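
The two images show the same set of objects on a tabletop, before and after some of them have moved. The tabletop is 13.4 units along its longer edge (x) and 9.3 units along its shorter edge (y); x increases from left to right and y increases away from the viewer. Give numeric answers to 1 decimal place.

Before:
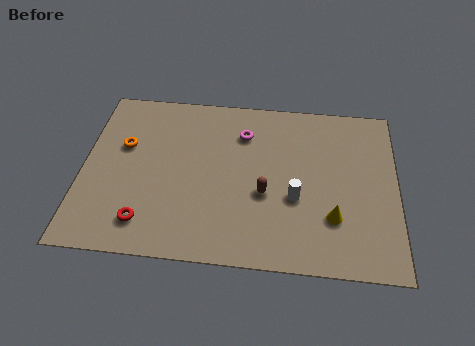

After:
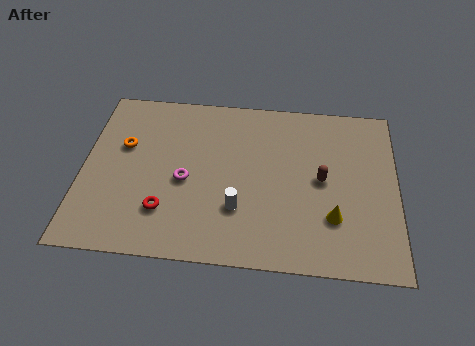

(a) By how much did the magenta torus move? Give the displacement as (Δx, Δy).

(-2.4, -2.9)

The magenta torus started near (6.8, 7.0) and ended near (4.4, 4.1).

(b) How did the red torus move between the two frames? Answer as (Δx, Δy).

(0.8, 0.7)

The red torus started near (2.8, 1.7) and ended near (3.6, 2.4).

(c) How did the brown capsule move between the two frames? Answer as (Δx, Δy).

(2.4, 1.0)

The brown capsule was at about (7.8, 3.7) and moved to about (10.2, 4.7).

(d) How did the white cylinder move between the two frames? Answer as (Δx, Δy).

(-2.4, -0.8)

From the two frames, the white cylinder sits at roughly (9.1, 3.6) before and (6.7, 2.8) after.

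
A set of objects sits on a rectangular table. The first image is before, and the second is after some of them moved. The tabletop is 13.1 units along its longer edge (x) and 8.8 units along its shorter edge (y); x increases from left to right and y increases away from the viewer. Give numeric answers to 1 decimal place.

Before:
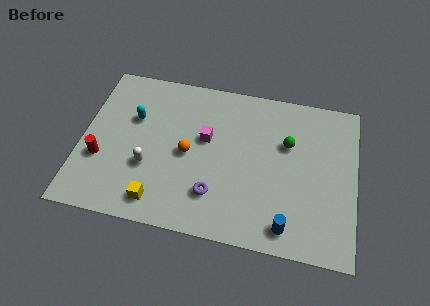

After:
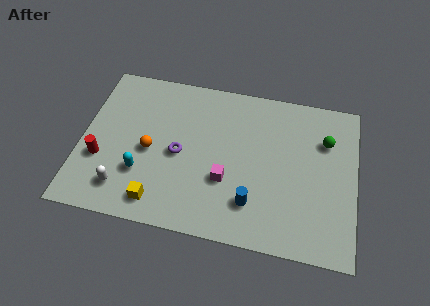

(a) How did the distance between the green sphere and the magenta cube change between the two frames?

+1.6

They were about 3.9 units apart before and 5.5 after — 1.6 units further apart.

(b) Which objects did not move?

the yellow cube and the red cylinder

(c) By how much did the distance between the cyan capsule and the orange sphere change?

-1.8

Before: roughly 3.1 units apart; after: 1.3. That's 1.8 units closer together.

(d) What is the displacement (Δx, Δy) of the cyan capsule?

(0.6, -3.0)

From the two frames, the cyan capsule sits at roughly (2.4, 5.7) before and (3.0, 2.7) after.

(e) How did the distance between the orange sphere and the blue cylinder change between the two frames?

-0.4

They were about 5.7 units apart before and 5.3 after — 0.4 units closer together.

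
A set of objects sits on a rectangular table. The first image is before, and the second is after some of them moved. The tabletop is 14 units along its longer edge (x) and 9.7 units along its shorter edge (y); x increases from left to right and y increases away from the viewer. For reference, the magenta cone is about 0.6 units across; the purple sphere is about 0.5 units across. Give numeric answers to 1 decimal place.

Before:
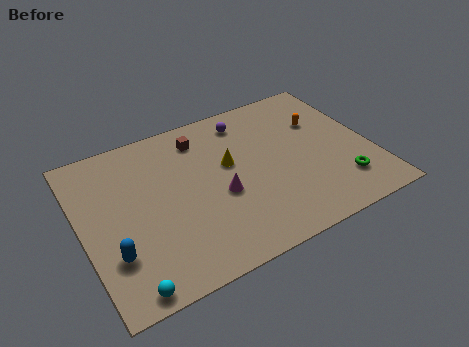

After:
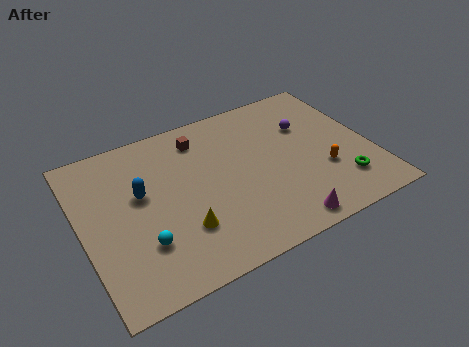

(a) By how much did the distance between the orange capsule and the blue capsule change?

-2.4

Before: roughly 11.3 units apart; after: 8.9. That's 2.4 units closer together.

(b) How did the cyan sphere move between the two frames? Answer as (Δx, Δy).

(1.0, 2.0)

From the two frames, the cyan sphere sits at roughly (1.6, 0.8) before and (2.6, 2.8) after.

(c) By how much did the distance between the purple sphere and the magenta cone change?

+1.4

The distance was about 4.5 in the first image and 5.9 in the second, so they moved 1.4 units further apart.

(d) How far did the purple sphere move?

3.2

The purple sphere moved from about (8.4, 8.1) to (11.2, 6.5), a distance of √(2.8² + 1.6²) ≈ 3.2.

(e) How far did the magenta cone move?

4.0

From (6.5, 4.0) to (9.1, 1.0), the magenta cone covered √(2.6² + 3.0²) ≈ 4.0 units.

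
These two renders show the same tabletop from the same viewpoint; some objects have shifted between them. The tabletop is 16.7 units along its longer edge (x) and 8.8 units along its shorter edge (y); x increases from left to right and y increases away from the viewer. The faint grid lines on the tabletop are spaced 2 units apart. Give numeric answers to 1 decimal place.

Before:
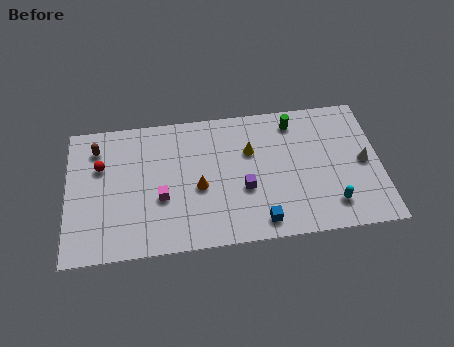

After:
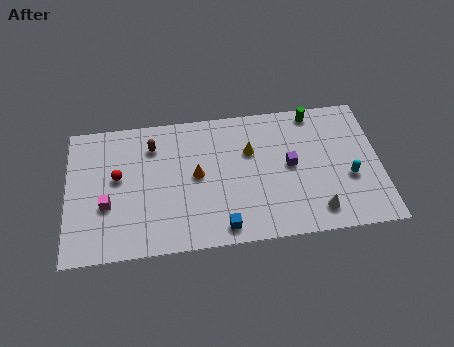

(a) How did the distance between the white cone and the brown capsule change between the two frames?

-4.4

They were about 14.5 units apart before and 10.1 after — 4.4 units closer together.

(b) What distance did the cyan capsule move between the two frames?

1.9

The cyan capsule moved from about (14.0, 1.8) to (15.0, 3.4), a distance of √(1.0² + 1.6²) ≈ 1.9.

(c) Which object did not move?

the yellow cone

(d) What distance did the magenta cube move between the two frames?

2.9

The magenta cube moved from about (5.0, 3.4) to (2.1, 3.3), a distance of √(2.9² + 0.1²) ≈ 2.9.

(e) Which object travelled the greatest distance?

the white cone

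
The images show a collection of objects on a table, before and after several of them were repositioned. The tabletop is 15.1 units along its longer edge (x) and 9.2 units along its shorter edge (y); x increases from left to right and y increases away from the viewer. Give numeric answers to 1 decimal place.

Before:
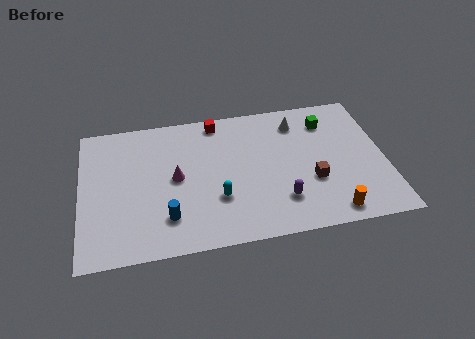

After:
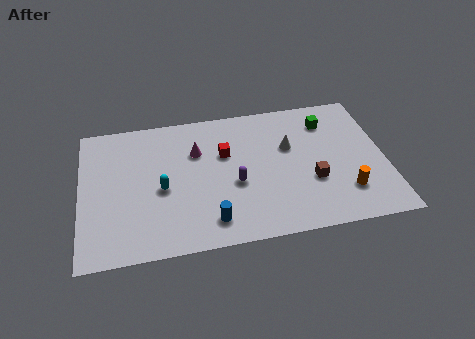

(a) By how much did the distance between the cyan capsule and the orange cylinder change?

+3.4

Before: roughly 5.8 units apart; after: 9.2. That's 3.4 units further apart.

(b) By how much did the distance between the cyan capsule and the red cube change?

-1.5

They were about 5.2 units apart before and 3.7 after — 1.5 units closer together.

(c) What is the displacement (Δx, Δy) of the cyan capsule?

(-2.7, 1.1)

The cyan capsule started near (6.7, 3.0) and ended near (4.0, 4.1).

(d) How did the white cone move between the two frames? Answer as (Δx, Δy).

(-0.5, -1.6)

The white cone started near (10.9, 7.4) and ended near (10.4, 5.8).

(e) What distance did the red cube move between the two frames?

2.3

From (6.9, 8.2) to (7.2, 5.9), the red cube covered √(0.3² + 2.3²) ≈ 2.3 units.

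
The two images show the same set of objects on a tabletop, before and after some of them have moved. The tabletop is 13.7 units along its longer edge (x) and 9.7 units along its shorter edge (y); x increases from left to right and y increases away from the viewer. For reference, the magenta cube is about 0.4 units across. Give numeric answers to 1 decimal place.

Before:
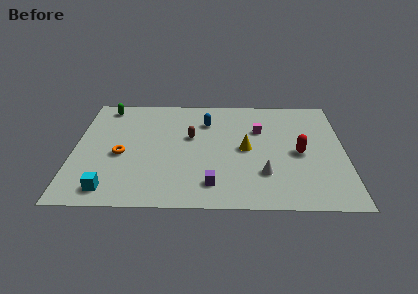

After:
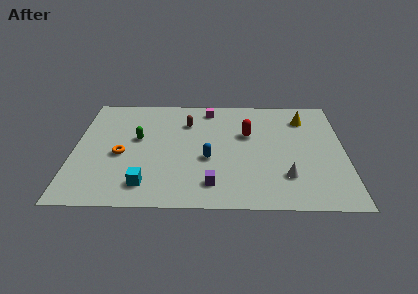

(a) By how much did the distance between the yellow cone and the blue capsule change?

+3.0

Before: roughly 3.1 units apart; after: 6.1. That's 3.0 units further apart.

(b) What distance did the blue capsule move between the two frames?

3.3

The blue capsule was near (6.7, 7.2) before and (6.8, 3.9) after, so it travelled √(0.1² + 3.3²) ≈ 3.3 units.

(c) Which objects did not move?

the orange torus and the purple cube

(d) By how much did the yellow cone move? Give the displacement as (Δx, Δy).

(3.0, 2.8)

The yellow cone was at about (8.7, 4.8) and moved to about (11.7, 7.6).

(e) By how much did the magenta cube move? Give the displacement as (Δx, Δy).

(-2.6, 1.9)

From the two frames, the magenta cube sits at roughly (9.4, 6.5) before and (6.8, 8.4) after.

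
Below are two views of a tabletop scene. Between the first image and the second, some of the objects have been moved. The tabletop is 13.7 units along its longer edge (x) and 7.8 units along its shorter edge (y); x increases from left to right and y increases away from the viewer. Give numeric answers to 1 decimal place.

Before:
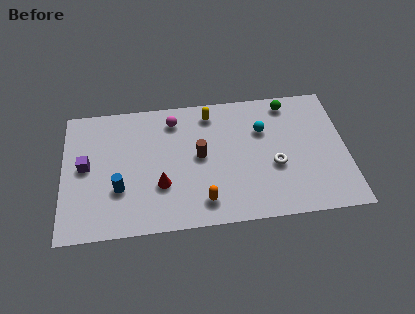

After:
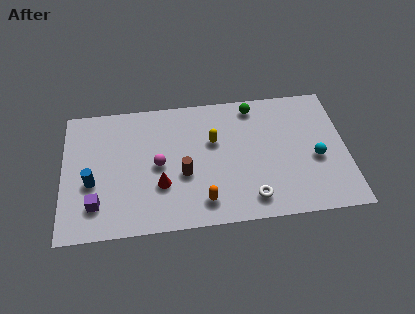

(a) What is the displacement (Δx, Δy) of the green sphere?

(-1.7, 0.0)

From the two frames, the green sphere sits at roughly (11.0, 6.8) before and (9.3, 6.8) after.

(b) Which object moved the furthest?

the cyan sphere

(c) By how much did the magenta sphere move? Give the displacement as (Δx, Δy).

(-0.8, -2.6)

From the two frames, the magenta sphere sits at roughly (5.4, 6.4) before and (4.6, 3.8) after.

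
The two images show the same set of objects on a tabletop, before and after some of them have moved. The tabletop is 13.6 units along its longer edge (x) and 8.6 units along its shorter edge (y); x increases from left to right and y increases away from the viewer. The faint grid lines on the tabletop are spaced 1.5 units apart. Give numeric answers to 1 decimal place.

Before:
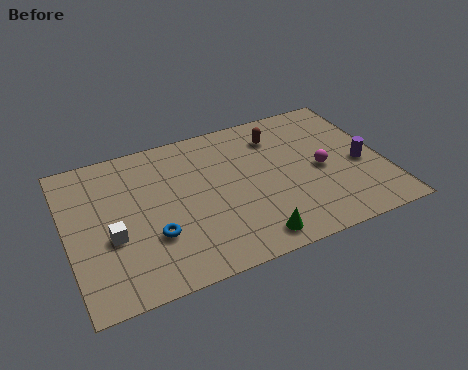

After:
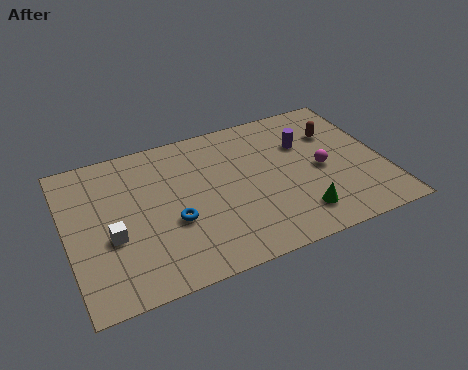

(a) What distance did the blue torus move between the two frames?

1.0

From (3.5, 2.8) to (4.4, 3.3), the blue torus covered √(0.9² + 0.5²) ≈ 1.0 units.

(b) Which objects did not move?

the white cube and the magenta sphere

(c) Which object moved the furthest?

the purple cylinder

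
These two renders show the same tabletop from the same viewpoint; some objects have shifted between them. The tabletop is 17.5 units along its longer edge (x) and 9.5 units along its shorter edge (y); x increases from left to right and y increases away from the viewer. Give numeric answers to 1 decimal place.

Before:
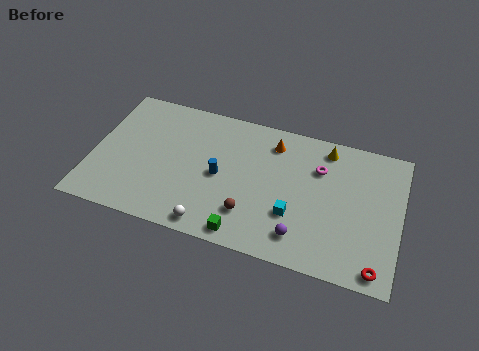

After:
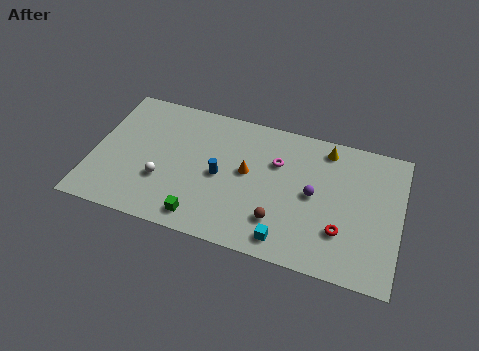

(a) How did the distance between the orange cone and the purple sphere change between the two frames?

-2.4

The distance was about 6.2 in the first image and 3.8 in the second, so they moved 2.4 units closer together.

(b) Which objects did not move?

the blue cylinder and the yellow cone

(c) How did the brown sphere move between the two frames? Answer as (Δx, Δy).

(1.6, 0.0)

From the two frames, the brown sphere sits at roughly (9.2, 2.4) before and (10.8, 2.4) after.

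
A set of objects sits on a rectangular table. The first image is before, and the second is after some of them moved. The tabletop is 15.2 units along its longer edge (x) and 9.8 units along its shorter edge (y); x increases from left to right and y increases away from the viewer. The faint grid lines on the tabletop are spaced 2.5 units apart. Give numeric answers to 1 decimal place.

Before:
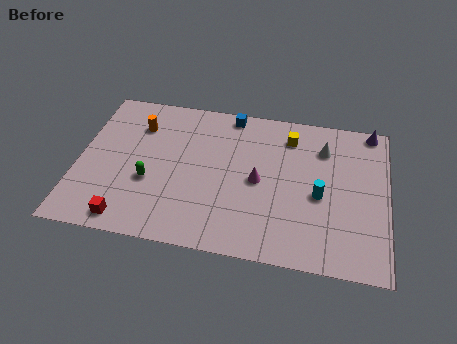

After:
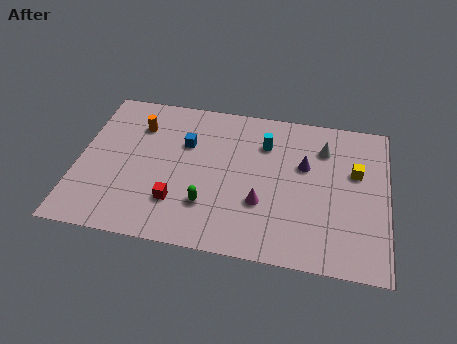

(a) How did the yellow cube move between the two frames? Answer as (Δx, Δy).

(3.3, -1.8)

The yellow cube started near (10.3, 7.9) and ended near (13.6, 6.1).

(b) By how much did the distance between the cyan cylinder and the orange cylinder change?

-3.3

Before: roughly 9.6 units apart; after: 6.3. That's 3.3 units closer together.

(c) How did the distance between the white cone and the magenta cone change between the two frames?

+0.9

The distance was about 4.1 in the first image and 5.0 in the second, so they moved 0.9 units further apart.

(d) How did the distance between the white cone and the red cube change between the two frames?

-2.7

The distance was about 11.2 in the first image and 8.5 in the second, so they moved 2.7 units closer together.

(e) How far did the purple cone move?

4.3

From (14.3, 9.0) to (11.1, 6.1), the purple cone covered √(3.2² + 2.9²) ≈ 4.3 units.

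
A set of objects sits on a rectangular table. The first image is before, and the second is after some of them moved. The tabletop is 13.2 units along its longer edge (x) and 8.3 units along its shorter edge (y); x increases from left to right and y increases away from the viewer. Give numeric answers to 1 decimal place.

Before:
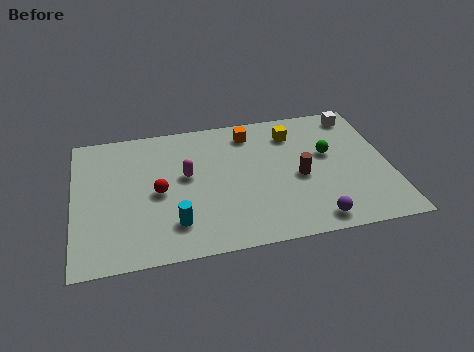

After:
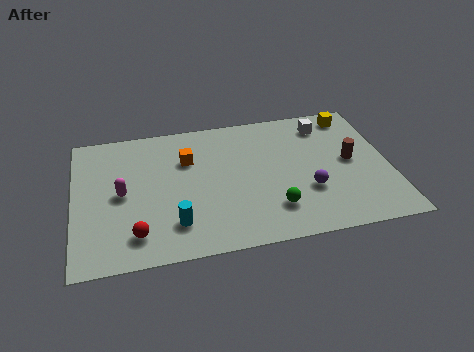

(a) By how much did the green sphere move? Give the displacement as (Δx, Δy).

(-2.5, -2.9)

The green sphere was at about (10.7, 4.9) and moved to about (8.2, 2.0).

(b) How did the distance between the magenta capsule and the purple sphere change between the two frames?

+1.5

They were about 6.3 units apart before and 7.8 after — 1.5 units further apart.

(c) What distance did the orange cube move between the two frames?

3.0

From (7.5, 6.9) to (4.8, 5.7), the orange cube covered √(2.7² + 1.2²) ≈ 3.0 units.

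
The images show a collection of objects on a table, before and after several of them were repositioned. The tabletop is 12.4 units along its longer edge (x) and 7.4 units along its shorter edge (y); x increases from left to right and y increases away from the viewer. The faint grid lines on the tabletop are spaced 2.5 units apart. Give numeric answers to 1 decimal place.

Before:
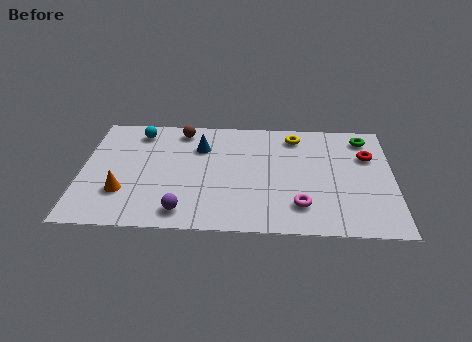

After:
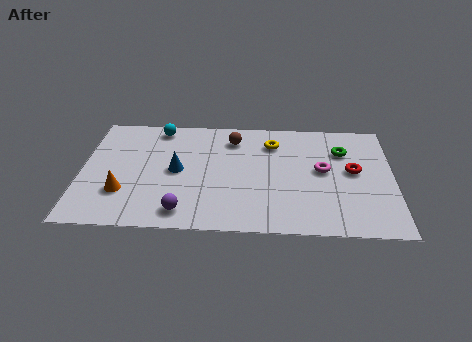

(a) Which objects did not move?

the orange cone and the purple sphere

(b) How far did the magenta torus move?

2.5

From (8.7, 1.7) to (9.6, 4.0), the magenta torus covered √(0.9² + 2.3²) ≈ 2.5 units.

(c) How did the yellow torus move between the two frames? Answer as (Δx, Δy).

(-0.9, -0.5)

The yellow torus started near (8.5, 6.2) and ended near (7.6, 5.7).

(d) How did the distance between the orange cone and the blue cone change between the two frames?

-1.7

Before: roughly 4.3 units apart; after: 2.6. That's 1.7 units closer together.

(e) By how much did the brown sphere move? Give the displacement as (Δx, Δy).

(2.1, -0.5)

From the two frames, the brown sphere sits at roughly (3.9, 6.4) before and (6.0, 5.9) after.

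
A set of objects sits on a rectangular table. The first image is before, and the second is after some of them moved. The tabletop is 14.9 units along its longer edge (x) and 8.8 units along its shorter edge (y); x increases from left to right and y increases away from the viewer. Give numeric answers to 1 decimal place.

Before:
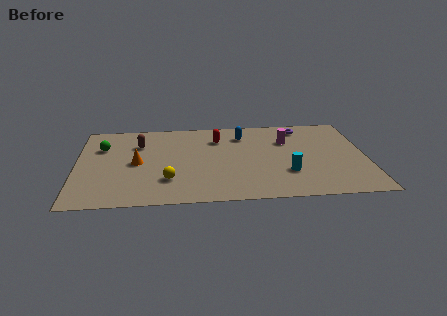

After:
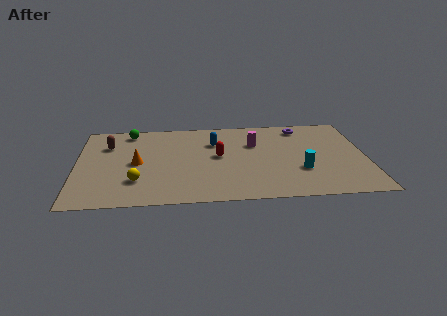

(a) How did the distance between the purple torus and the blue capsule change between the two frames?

+1.6

Before: roughly 3.2 units apart; after: 4.8. That's 1.6 units further apart.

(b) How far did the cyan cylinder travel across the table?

0.7

From (10.8, 2.7) to (11.5, 2.9), the cyan cylinder covered √(0.7² + 0.2²) ≈ 0.7 units.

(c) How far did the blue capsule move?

1.7

The blue capsule was near (8.6, 6.9) before and (7.1, 6.2) after, so it travelled √(1.5² + 0.7²) ≈ 1.7 units.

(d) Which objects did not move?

the purple torus and the orange cone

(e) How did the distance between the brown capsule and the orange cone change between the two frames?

+0.5

Before: roughly 2.0 units apart; after: 2.5. That's 0.5 units further apart.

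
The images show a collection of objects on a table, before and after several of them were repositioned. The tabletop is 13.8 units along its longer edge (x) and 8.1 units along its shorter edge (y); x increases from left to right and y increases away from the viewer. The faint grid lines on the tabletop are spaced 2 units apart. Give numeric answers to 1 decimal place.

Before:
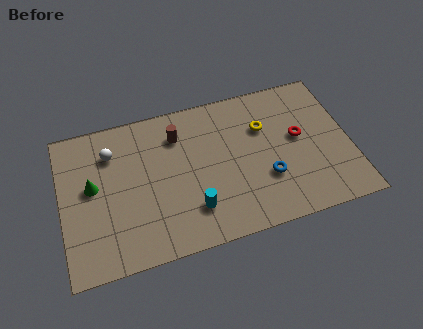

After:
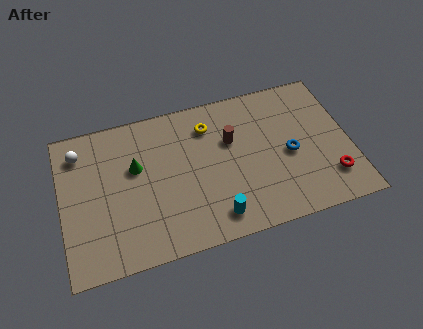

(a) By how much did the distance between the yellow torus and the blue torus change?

+1.7

The distance was about 2.8 in the first image and 4.5 in the second, so they moved 1.7 units further apart.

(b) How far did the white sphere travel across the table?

1.6

From (2.5, 6.1) to (1.0, 6.5), the white sphere covered √(1.5² + 0.4²) ≈ 1.6 units.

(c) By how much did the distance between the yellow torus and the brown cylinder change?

-2.7

Before: roughly 4.2 units apart; after: 1.5. That's 2.7 units closer together.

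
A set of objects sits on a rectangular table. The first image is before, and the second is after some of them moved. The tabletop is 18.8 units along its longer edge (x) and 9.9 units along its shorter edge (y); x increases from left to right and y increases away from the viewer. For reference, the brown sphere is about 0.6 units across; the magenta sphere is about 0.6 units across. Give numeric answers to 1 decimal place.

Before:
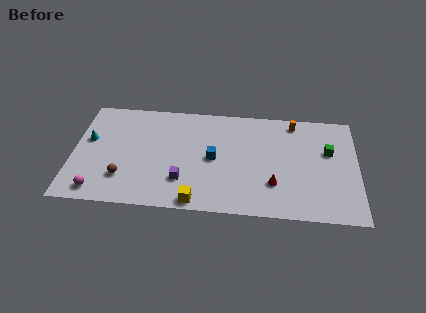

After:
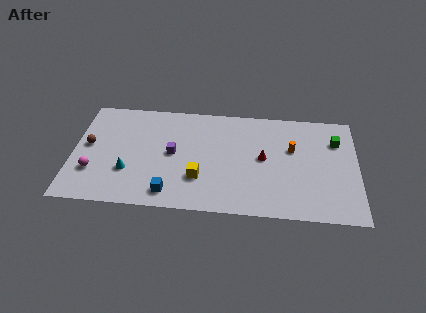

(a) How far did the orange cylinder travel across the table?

2.5

The orange cylinder moved from about (14.6, 8.7) to (14.5, 6.2), a distance of √(0.1² + 2.5²) ≈ 2.5.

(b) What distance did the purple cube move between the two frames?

2.5

The purple cube was near (7.3, 2.7) before and (6.6, 5.1) after, so it travelled √(0.7² + 2.4²) ≈ 2.5 units.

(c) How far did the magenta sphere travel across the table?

1.7

The magenta sphere moved from about (1.8, 1.3) to (1.4, 3.0), a distance of √(0.4² + 1.7²) ≈ 1.7.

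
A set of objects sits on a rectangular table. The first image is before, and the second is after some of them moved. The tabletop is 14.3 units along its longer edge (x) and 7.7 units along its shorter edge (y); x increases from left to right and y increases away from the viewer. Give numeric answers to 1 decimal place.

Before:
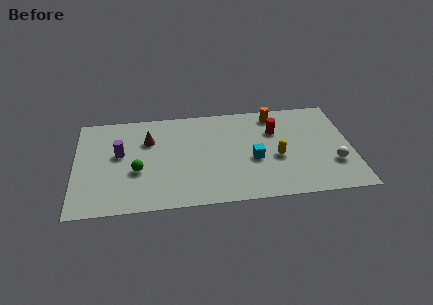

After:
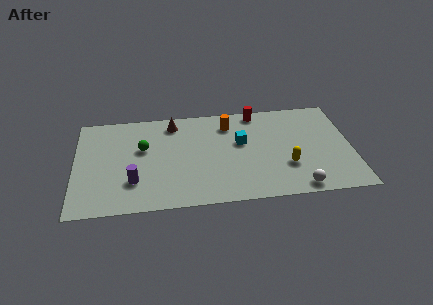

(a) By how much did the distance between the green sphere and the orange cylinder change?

-3.3

They were about 8.0 units apart before and 4.7 after — 3.3 units closer together.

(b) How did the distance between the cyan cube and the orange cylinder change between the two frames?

-2.0

They were about 3.6 units apart before and 1.6 after — 2.0 units closer together.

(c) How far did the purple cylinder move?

2.3

The purple cylinder was near (2.3, 4.4) before and (3.0, 2.2) after, so it travelled √(0.7² + 2.2²) ≈ 2.3 units.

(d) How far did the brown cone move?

1.8

The brown cone was near (3.8, 5.3) before and (5.1, 6.5) after, so it travelled √(1.3² + 1.2²) ≈ 1.8 units.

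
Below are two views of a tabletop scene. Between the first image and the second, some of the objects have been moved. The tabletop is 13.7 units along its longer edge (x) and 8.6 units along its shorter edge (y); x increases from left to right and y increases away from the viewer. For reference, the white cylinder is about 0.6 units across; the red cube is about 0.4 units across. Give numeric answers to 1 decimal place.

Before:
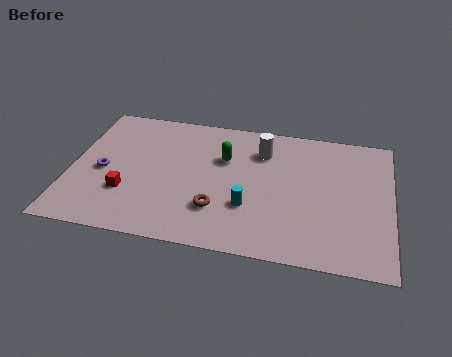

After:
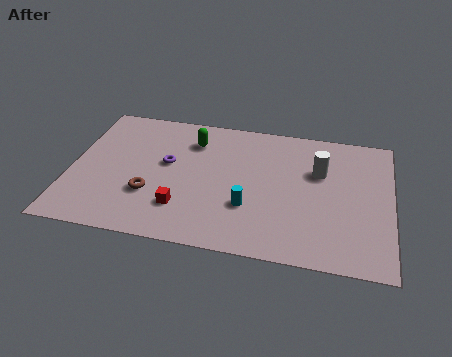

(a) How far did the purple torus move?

2.9

The purple torus was near (1.4, 3.9) before and (4.1, 4.9) after, so it travelled √(2.7² + 1.0²) ≈ 2.9 units.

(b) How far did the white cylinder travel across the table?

2.7

From (8.1, 6.5) to (10.6, 5.6), the white cylinder covered √(2.5² + 0.9²) ≈ 2.7 units.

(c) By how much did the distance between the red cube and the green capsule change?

-0.6

They were about 5.0 units apart before and 4.4 after — 0.6 units closer together.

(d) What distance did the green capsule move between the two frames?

1.7

The green capsule moved from about (6.5, 5.7) to (5.1, 6.6), a distance of √(1.4² + 0.9²) ≈ 1.7.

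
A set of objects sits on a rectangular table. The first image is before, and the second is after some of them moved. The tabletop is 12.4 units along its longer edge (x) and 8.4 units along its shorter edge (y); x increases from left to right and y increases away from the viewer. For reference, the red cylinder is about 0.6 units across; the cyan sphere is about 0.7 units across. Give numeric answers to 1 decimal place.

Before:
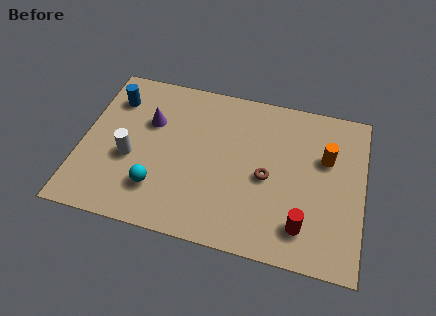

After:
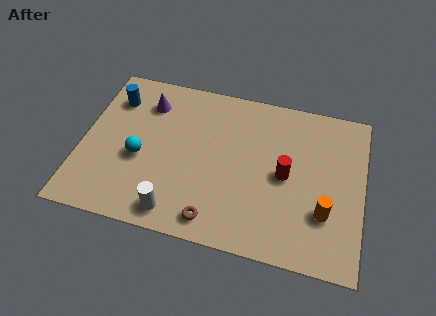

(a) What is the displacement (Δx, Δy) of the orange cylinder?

(0.1, -2.8)

From the two frames, the orange cylinder sits at roughly (10.7, 5.4) before and (10.8, 2.6) after.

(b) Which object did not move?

the blue cylinder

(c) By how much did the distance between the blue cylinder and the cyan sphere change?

-1.7

They were about 4.9 units apart before and 3.2 after — 1.7 units closer together.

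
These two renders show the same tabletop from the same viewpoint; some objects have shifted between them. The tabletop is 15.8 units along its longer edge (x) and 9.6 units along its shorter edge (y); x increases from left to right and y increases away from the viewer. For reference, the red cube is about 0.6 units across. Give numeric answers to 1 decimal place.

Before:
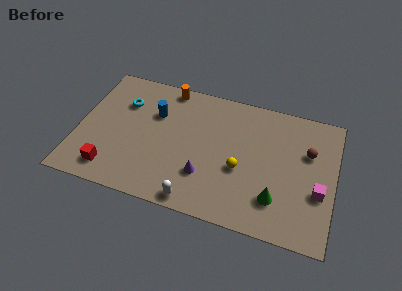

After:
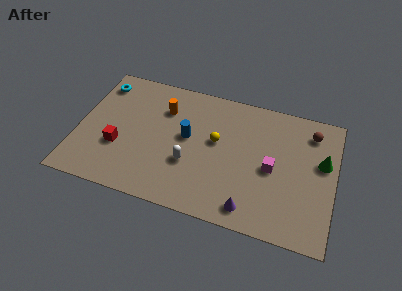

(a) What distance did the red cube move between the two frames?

1.8

From (2.3, 1.6) to (2.6, 3.4), the red cube covered √(0.3² + 1.8²) ≈ 1.8 units.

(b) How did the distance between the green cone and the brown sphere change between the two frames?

-2.1

They were about 4.3 units apart before and 2.2 after — 2.1 units closer together.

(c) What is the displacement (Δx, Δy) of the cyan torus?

(-1.6, 1.1)

The cyan torus was at about (2.6, 6.8) and moved to about (1.0, 7.9).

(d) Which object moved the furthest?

the green cone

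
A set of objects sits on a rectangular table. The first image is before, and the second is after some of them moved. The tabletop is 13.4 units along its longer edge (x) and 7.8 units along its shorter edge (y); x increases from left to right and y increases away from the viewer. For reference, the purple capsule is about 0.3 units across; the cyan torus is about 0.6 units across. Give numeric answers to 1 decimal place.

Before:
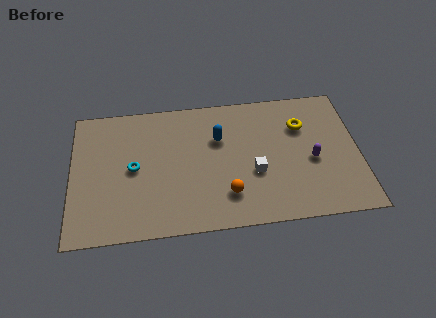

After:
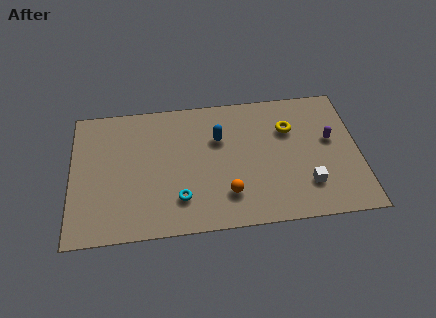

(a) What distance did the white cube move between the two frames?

2.6

From (8.5, 3.0) to (10.9, 2.0), the white cube covered √(2.4² + 1.0²) ≈ 2.6 units.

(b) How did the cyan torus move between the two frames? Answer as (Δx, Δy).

(2.1, -2.0)

The cyan torus was at about (2.9, 3.9) and moved to about (5.0, 1.9).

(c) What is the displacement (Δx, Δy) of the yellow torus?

(-0.6, -0.1)

From the two frames, the yellow torus sits at roughly (10.8, 5.5) before and (10.2, 5.4) after.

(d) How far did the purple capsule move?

1.4

The purple capsule moved from about (11.2, 3.4) to (12.1, 4.5), a distance of √(0.9² + 1.1²) ≈ 1.4.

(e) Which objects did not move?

the orange sphere and the blue capsule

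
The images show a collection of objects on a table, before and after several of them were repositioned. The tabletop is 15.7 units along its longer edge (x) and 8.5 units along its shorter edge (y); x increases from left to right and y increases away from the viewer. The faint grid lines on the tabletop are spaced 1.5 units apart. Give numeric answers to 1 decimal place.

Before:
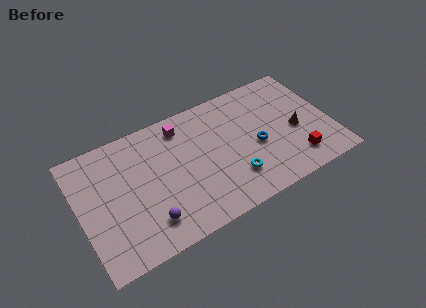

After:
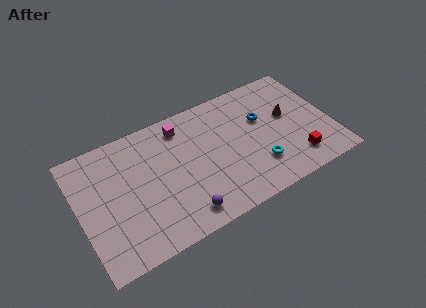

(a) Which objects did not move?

the magenta cube and the red cube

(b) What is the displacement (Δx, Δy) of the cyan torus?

(1.6, 0.1)

The cyan torus was at about (9.3, 2.2) and moved to about (10.9, 2.3).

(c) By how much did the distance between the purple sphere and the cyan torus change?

-0.4

The distance was about 5.4 in the first image and 5.0 in the second, so they moved 0.4 units closer together.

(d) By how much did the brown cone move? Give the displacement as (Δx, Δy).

(-0.3, 1.2)

The brown cone was at about (13.5, 3.7) and moved to about (13.2, 4.9).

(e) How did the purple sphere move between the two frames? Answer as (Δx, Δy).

(2.1, -0.5)

The purple sphere started near (3.9, 1.8) and ended near (6.0, 1.3).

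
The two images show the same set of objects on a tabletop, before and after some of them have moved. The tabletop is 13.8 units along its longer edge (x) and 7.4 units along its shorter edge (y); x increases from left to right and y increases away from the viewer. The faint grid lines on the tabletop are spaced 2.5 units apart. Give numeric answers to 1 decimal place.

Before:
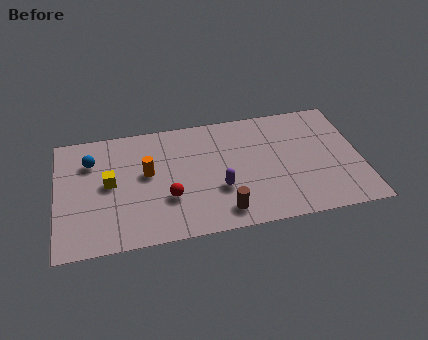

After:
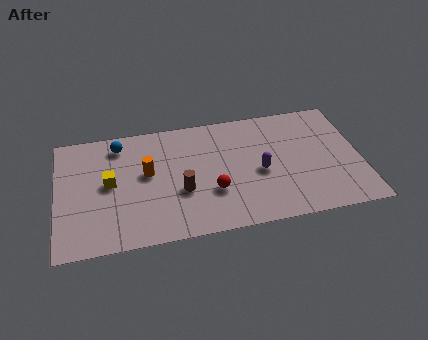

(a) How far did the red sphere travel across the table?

2.0

The red sphere moved from about (5.0, 2.5) to (7.0, 2.5), a distance of √(2.0² + 0.0²) ≈ 2.0.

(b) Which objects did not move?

the yellow cube and the orange cylinder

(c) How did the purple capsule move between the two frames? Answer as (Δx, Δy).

(1.9, 0.7)

The purple capsule started near (7.3, 2.6) and ended near (9.2, 3.3).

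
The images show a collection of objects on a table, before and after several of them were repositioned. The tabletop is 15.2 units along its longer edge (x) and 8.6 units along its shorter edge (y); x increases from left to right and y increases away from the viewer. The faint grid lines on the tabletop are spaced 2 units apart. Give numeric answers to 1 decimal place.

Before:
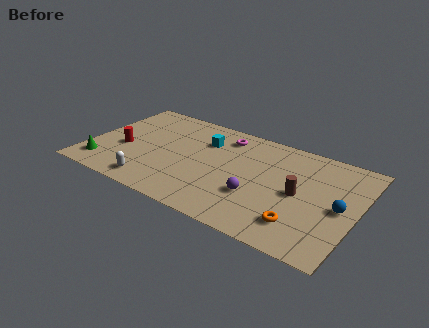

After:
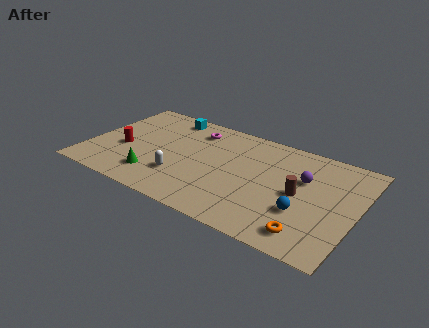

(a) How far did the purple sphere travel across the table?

3.5

From (9.8, 2.9) to (12.1, 5.5), the purple sphere covered √(2.3² + 2.6²) ≈ 3.5 units.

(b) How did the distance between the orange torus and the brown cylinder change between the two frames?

+0.6

The distance was about 2.3 in the first image and 2.9 in the second, so they moved 0.6 units further apart.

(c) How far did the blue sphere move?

2.2

From (14.3, 4.1) to (12.4, 2.9), the blue sphere covered √(1.9² + 1.2²) ≈ 2.2 units.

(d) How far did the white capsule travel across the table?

1.9

The white capsule moved from about (4.1, 1.2) to (5.5, 2.5), a distance of √(1.4² + 1.3²) ≈ 1.9.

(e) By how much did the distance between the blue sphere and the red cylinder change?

-1.9

The distance was about 12.3 in the first image and 10.4 in the second, so they moved 1.9 units closer together.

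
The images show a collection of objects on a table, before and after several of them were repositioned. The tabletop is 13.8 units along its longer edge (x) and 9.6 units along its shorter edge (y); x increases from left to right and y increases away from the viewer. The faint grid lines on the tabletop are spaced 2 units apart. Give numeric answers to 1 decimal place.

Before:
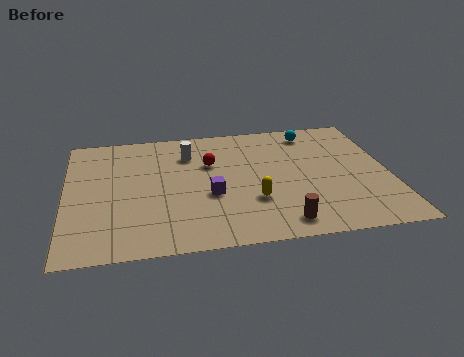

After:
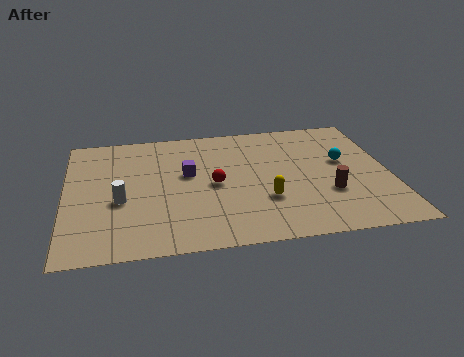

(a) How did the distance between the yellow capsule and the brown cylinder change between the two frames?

+0.6

Before: roughly 2.1 units apart; after: 2.7. That's 0.6 units further apart.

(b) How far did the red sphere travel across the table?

1.7

The red sphere moved from about (6.2, 6.3) to (6.3, 4.6), a distance of √(0.1² + 1.7²) ≈ 1.7.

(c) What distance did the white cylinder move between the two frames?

4.5

The white cylinder moved from about (5.3, 7.2) to (2.3, 3.9), a distance of √(3.0² + 3.3²) ≈ 4.5.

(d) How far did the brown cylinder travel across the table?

2.8

From (9.0, 1.3) to (11.1, 3.2), the brown cylinder covered √(2.1² + 1.9²) ≈ 2.8 units.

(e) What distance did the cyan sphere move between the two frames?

2.9

The cyan sphere moved from about (10.7, 8.2) to (11.9, 5.6), a distance of √(1.2² + 2.6²) ≈ 2.9.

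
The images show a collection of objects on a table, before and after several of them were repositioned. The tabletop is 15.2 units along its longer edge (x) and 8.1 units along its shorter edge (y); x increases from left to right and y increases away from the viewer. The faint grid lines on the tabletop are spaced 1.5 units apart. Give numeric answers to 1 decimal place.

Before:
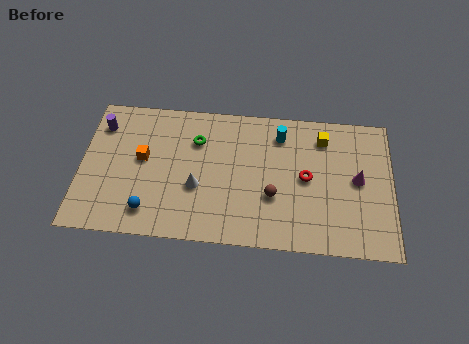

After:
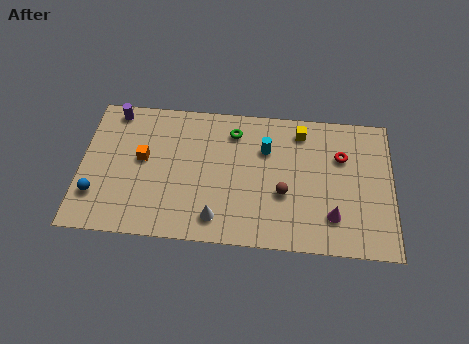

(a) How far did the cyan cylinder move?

1.1

From (9.7, 6.5) to (9.0, 5.6), the cyan cylinder covered √(0.7² + 0.9²) ≈ 1.1 units.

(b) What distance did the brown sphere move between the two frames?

0.5

From (9.4, 2.9) to (9.9, 3.1), the brown sphere covered √(0.5² + 0.2²) ≈ 0.5 units.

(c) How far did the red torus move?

2.2

The red torus moved from about (11.0, 4.1) to (12.7, 5.5), a distance of √(1.7² + 1.4²) ≈ 2.2.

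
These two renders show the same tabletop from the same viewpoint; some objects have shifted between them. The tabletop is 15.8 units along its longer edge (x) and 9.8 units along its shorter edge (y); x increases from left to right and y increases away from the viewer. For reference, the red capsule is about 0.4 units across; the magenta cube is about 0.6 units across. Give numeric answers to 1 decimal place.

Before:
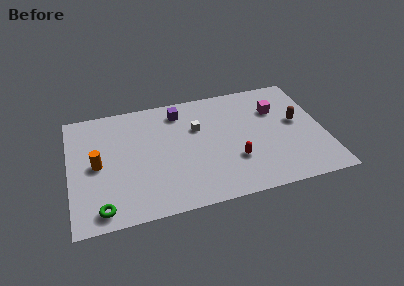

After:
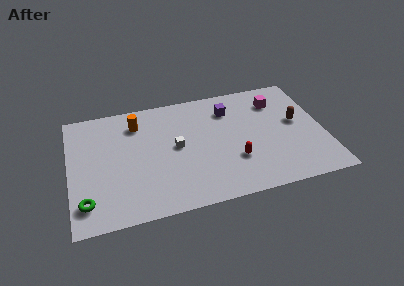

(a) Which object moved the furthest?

the orange cylinder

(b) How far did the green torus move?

1.1

From (1.8, 1.2) to (0.9, 1.9), the green torus covered √(0.9² + 0.7²) ≈ 1.1 units.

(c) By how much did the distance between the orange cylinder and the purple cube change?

-0.4

They were about 6.2 units apart before and 5.8 after — 0.4 units closer together.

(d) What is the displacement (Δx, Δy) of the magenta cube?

(0.1, 0.7)

The magenta cube started near (13.0, 6.8) and ended near (13.1, 7.5).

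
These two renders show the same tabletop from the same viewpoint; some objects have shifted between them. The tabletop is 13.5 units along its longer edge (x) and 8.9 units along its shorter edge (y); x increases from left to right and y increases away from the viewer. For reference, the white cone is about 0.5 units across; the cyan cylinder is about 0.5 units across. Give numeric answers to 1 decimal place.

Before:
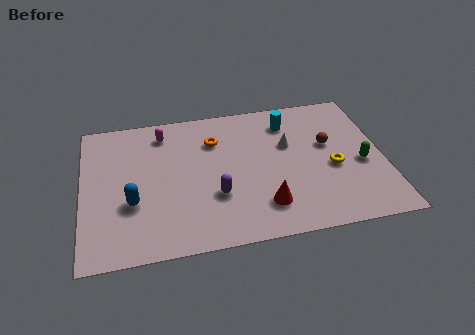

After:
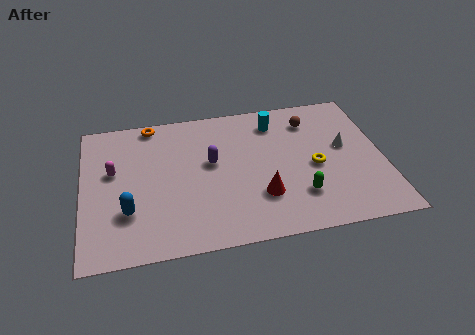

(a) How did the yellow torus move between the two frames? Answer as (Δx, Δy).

(-0.8, 0.2)

The yellow torus started near (11.2, 3.8) and ended near (10.4, 4.0).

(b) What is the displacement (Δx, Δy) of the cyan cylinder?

(-0.6, 0.1)

From the two frames, the cyan cylinder sits at roughly (9.4, 7.1) before and (8.8, 7.2) after.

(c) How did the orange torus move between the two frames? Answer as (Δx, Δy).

(-2.8, 1.6)

The orange torus was at about (6.0, 6.5) and moved to about (3.2, 8.1).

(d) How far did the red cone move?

0.6

The red cone moved from about (8.0, 2.0) to (7.9, 2.6), a distance of √(0.1² + 0.6²) ≈ 0.6.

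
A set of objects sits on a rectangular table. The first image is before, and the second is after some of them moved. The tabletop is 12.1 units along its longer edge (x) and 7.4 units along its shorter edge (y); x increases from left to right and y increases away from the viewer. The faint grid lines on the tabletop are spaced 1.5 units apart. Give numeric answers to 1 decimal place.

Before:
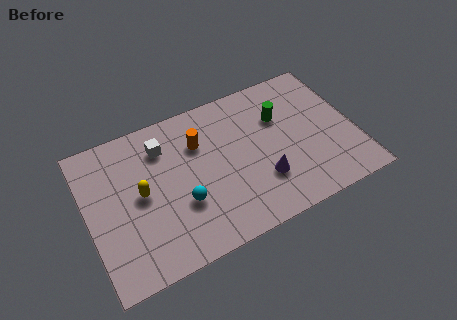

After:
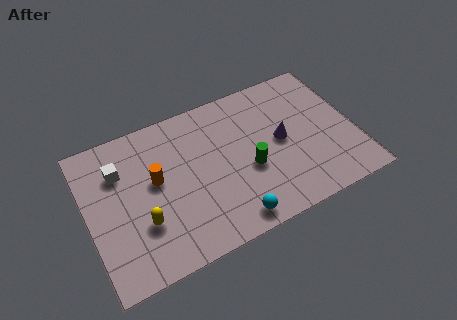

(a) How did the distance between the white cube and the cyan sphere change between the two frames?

+3.2

The distance was about 3.1 in the first image and 6.3 in the second, so they moved 3.2 units further apart.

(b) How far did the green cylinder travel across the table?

2.6

The green cylinder was near (8.9, 5.0) before and (7.2, 3.0) after, so it travelled √(1.7² + 2.0²) ≈ 2.6 units.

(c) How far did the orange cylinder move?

2.3

From (5.2, 5.2) to (3.1, 4.2), the orange cylinder covered √(2.1² + 1.0²) ≈ 2.3 units.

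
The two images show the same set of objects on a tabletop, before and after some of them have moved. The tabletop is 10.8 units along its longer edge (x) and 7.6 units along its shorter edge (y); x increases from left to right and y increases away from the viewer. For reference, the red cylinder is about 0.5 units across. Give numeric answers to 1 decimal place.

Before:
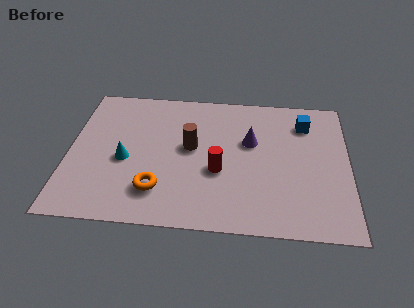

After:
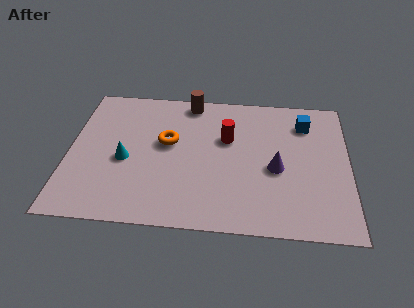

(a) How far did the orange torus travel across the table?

2.6

The orange torus was near (3.5, 1.8) before and (3.8, 4.4) after, so it travelled √(0.3² + 2.6²) ≈ 2.6 units.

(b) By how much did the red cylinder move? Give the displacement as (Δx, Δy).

(0.3, 1.8)

From the two frames, the red cylinder sits at roughly (5.8, 3.0) before and (6.1, 4.8) after.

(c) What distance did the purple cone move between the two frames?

1.7

The purple cone was near (7.0, 4.7) before and (8.0, 3.3) after, so it travelled √(1.0² + 1.4²) ≈ 1.7 units.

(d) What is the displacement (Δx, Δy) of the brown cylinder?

(-0.1, 2.6)

The brown cylinder was at about (4.7, 4.2) and moved to about (4.6, 6.8).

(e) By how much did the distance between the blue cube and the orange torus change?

-1.4

They were about 6.9 units apart before and 5.5 after — 1.4 units closer together.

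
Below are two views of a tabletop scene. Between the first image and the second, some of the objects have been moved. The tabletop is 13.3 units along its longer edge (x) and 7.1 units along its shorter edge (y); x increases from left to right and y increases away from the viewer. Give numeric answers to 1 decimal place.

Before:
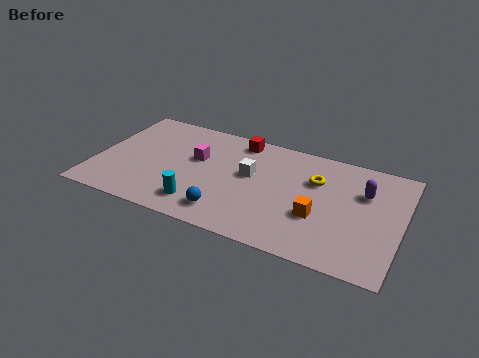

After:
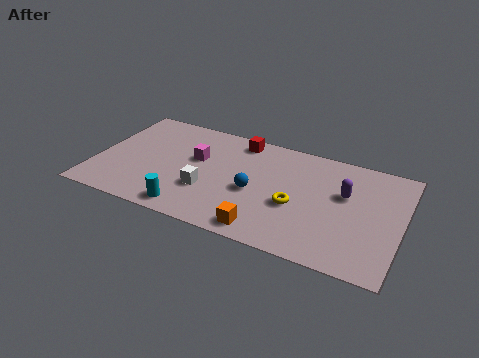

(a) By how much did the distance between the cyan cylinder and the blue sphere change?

+2.2

The distance was about 1.2 in the first image and 3.4 in the second, so they moved 2.2 units further apart.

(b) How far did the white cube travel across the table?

2.4

The white cube was near (6.7, 4.1) before and (5.0, 2.4) after, so it travelled √(1.7² + 1.7²) ≈ 2.4 units.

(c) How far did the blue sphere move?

2.1

The blue sphere moved from about (6.0, 1.3) to (7.0, 3.1), a distance of √(1.0² + 1.8²) ≈ 2.1.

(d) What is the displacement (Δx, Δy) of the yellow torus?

(-0.7, -1.9)

From the two frames, the yellow torus sits at roughly (9.5, 4.8) before and (8.8, 2.9) after.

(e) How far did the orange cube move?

2.7

From (9.8, 2.6) to (7.7, 0.9), the orange cube covered √(2.1² + 1.7²) ≈ 2.7 units.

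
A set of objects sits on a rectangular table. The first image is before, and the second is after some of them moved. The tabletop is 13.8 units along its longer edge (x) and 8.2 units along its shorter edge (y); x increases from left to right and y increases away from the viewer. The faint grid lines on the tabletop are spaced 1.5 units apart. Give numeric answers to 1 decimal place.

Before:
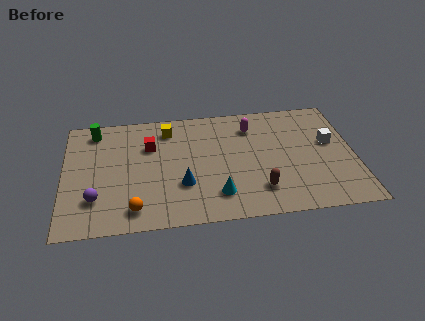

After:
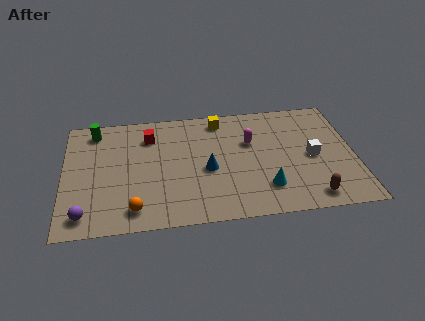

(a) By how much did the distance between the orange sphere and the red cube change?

+0.7

They were about 4.4 units apart before and 5.1 after — 0.7 units further apart.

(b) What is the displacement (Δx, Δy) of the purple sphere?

(-0.5, -1.0)

The purple sphere was at about (1.5, 2.2) and moved to about (1.0, 1.2).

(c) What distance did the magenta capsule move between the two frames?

1.1

From (9.0, 6.4) to (8.9, 5.3), the magenta capsule covered √(0.1² + 1.1²) ≈ 1.1 units.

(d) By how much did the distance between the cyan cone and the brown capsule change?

+0.3

They were about 2.0 units apart before and 2.3 after — 0.3 units further apart.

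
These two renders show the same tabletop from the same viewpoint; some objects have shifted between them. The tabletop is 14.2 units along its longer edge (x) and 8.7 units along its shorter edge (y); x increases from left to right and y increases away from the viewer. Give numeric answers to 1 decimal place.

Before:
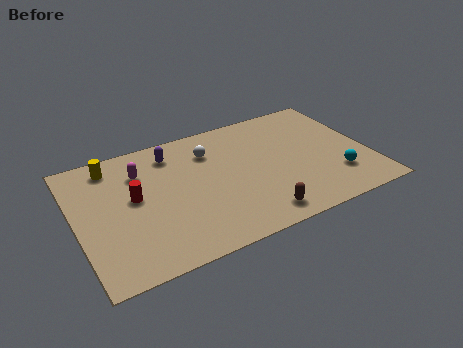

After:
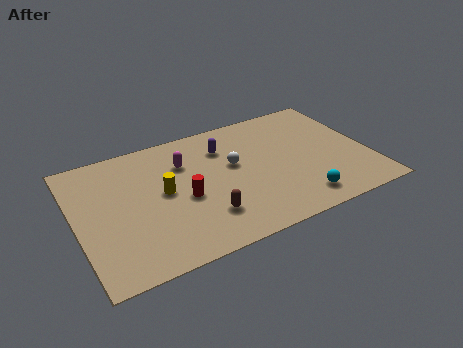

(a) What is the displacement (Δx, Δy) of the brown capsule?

(-2.4, 1.0)

The brown capsule was at about (8.3, 1.2) and moved to about (5.9, 2.2).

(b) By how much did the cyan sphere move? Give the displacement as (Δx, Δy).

(-2.0, -0.9)

The cyan sphere was at about (12.4, 2.3) and moved to about (10.4, 1.4).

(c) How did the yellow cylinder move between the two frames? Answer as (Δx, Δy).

(2.2, -2.8)

The yellow cylinder was at about (2.0, 7.4) and moved to about (4.2, 4.6).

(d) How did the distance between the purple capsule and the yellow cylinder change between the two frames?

+0.8

They were about 2.9 units apart before and 3.7 after — 0.8 units further apart.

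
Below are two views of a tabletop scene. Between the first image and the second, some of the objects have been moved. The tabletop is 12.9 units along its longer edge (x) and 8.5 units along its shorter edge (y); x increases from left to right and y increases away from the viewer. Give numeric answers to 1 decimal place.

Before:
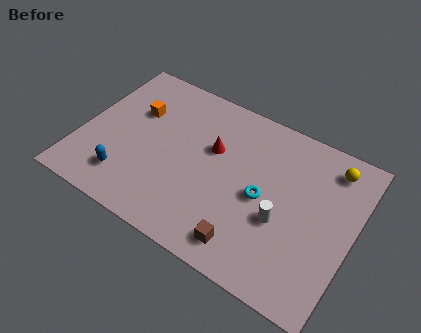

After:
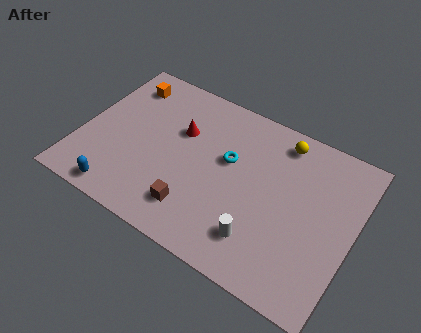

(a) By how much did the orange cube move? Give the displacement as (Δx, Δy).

(-0.8, 1.3)

The orange cube started near (2.3, 5.6) and ended near (1.5, 6.9).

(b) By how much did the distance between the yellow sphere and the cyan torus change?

-1.1

The distance was about 4.2 in the first image and 3.1 in the second, so they moved 1.1 units closer together.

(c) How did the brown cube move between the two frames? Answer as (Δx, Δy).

(-2.6, 0.5)

From the two frames, the brown cube sits at roughly (8.4, 1.3) before and (5.8, 1.8) after.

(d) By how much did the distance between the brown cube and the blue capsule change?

-2.4

Before: roughly 5.9 units apart; after: 3.5. That's 2.4 units closer together.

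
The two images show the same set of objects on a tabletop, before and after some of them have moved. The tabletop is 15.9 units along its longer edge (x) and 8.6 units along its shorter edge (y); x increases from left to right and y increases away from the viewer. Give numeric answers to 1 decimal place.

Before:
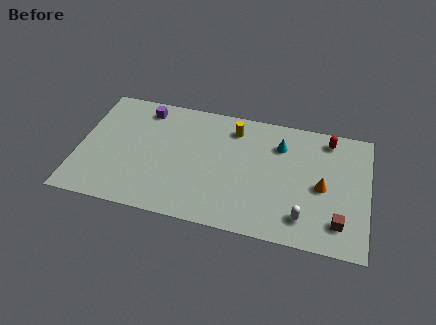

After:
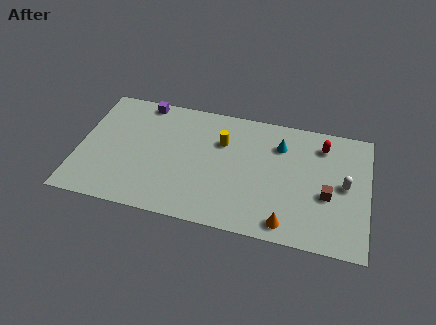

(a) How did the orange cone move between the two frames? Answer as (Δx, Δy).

(-1.8, -2.9)

The orange cone started near (13.4, 4.0) and ended near (11.6, 1.1).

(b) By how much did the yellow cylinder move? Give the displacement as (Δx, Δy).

(-0.6, -1.1)

From the two frames, the yellow cylinder sits at roughly (8.4, 7.0) before and (7.8, 5.9) after.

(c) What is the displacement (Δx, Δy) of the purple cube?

(-0.1, 0.5)

From the two frames, the purple cube sits at roughly (3.4, 7.3) before and (3.3, 7.8) after.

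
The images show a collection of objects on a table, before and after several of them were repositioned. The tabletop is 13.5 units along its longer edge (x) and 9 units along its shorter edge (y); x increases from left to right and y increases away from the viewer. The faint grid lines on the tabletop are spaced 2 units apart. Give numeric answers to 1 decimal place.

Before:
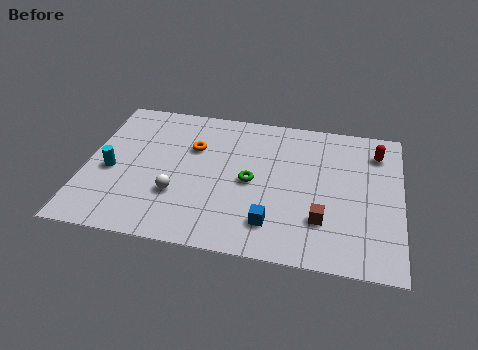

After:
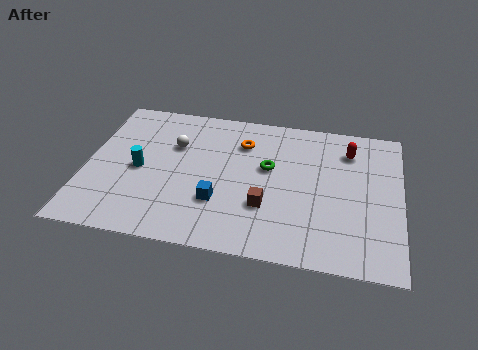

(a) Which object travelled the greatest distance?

the white sphere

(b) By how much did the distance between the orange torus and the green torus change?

-1.3

The distance was about 3.1 in the first image and 1.8 in the second, so they moved 1.3 units closer together.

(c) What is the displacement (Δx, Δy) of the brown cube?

(-2.4, 0.4)

From the two frames, the brown cube sits at roughly (10.2, 2.5) before and (7.8, 2.9) after.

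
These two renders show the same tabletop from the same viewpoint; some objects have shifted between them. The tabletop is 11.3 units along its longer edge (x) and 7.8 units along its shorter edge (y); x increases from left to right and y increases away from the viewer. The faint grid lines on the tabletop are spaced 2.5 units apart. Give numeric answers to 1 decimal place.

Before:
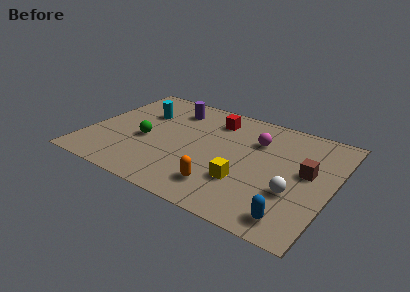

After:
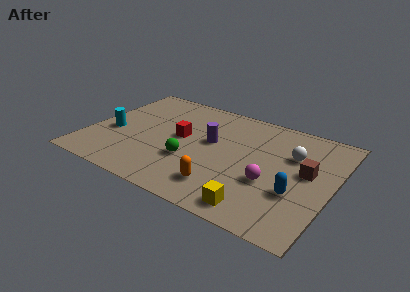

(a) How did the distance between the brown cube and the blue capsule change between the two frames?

-1.6

Before: roughly 3.2 units apart; after: 1.6. That's 1.6 units closer together.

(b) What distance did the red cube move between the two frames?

2.4

From (5.5, 6.2) to (4.2, 4.2), the red cube covered √(1.3² + 2.0²) ≈ 2.4 units.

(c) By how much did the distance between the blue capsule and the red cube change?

-0.9

They were about 6.7 units apart before and 5.8 after — 0.9 units closer together.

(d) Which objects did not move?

the brown cube and the orange capsule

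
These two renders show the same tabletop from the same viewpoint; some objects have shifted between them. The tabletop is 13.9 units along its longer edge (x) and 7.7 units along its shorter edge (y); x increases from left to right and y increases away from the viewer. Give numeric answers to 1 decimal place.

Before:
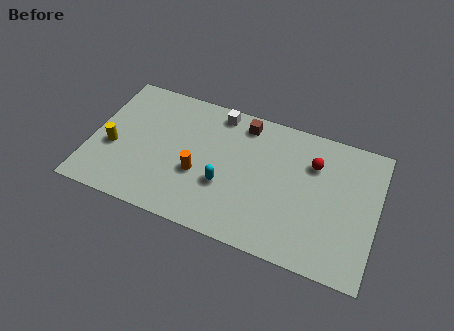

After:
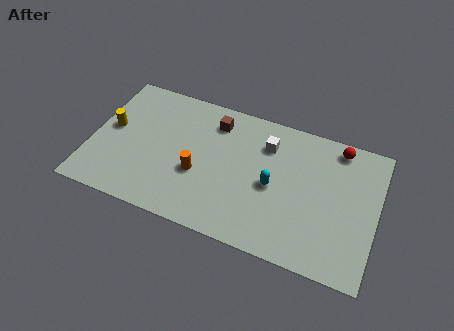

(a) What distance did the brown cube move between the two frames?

1.5

The brown cube moved from about (7.2, 6.6) to (5.8, 6.2), a distance of √(1.4² + 0.4²) ≈ 1.5.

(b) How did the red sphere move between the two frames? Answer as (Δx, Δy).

(1.1, 1.3)

The red sphere was at about (10.7, 5.5) and moved to about (11.8, 6.8).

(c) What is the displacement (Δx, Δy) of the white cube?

(2.5, -1.0)

The white cube was at about (5.9, 6.8) and moved to about (8.4, 5.8).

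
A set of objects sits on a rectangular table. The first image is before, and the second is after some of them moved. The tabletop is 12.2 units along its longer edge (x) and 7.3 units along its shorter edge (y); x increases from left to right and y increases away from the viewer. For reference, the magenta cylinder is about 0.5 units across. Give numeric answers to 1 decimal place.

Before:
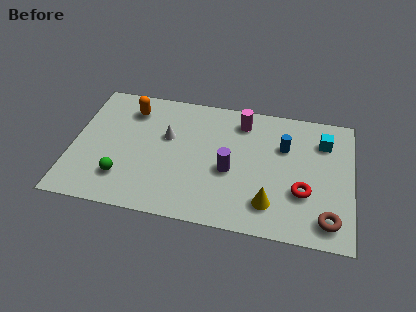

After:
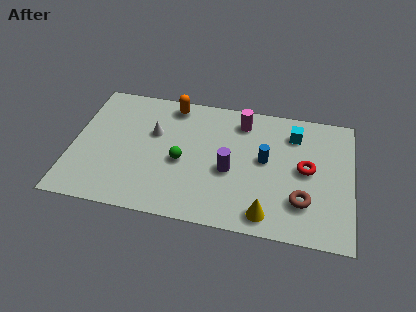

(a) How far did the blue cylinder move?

1.2

The blue cylinder was near (9.2, 4.9) before and (8.4, 4.0) after, so it travelled √(0.8² + 0.9²) ≈ 1.2 units.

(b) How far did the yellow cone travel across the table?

0.6

The yellow cone was near (8.7, 1.6) before and (8.6, 1.0) after, so it travelled √(0.1² + 0.6²) ≈ 0.6 units.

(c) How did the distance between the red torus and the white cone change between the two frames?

+0.4

The distance was about 6.3 in the first image and 6.7 in the second, so they moved 0.4 units further apart.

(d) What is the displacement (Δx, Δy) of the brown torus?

(-1.1, 0.8)

The brown torus started near (11.2, 1.2) and ended near (10.1, 2.0).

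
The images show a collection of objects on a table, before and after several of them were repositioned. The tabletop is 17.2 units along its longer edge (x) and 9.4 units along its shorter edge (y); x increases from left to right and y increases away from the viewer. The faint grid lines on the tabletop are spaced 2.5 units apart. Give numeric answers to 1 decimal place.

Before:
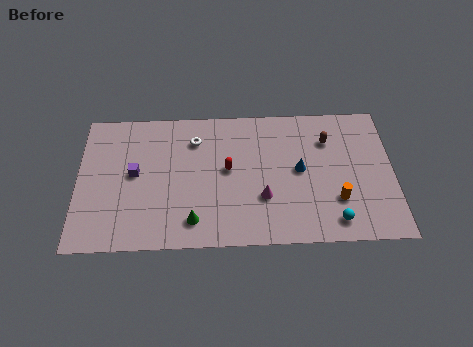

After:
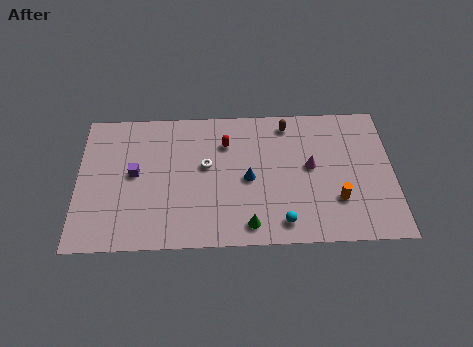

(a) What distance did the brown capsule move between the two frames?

2.5

The brown capsule moved from about (13.7, 6.9) to (11.5, 8.1), a distance of √(2.2² + 1.2²) ≈ 2.5.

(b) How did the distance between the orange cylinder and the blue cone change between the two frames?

+2.2

They were about 2.9 units apart before and 5.1 after — 2.2 units further apart.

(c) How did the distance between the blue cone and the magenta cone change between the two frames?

+0.8

Before: roughly 2.7 units apart; after: 3.5. That's 0.8 units further apart.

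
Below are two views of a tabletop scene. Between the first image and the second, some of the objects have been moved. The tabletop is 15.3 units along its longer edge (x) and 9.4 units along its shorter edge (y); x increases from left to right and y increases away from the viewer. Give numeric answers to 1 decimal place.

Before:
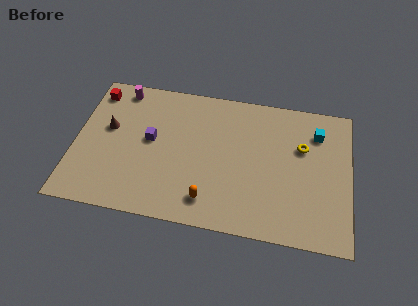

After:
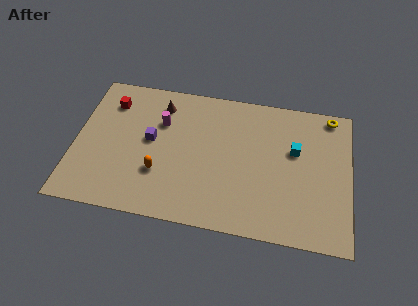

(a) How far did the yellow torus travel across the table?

2.8

From (12.6, 6.1) to (14.1, 8.5), the yellow torus covered √(1.5² + 2.4²) ≈ 2.8 units.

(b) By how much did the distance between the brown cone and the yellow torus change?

-1.3

They were about 10.8 units apart before and 9.5 after — 1.3 units closer together.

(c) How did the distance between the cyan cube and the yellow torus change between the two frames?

+1.9

The distance was about 1.4 in the first image and 3.3 in the second, so they moved 1.9 units further apart.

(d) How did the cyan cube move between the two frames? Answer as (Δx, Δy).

(-1.2, -1.4)

The cyan cube was at about (13.4, 7.2) and moved to about (12.2, 5.8).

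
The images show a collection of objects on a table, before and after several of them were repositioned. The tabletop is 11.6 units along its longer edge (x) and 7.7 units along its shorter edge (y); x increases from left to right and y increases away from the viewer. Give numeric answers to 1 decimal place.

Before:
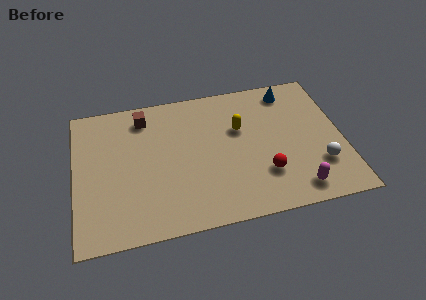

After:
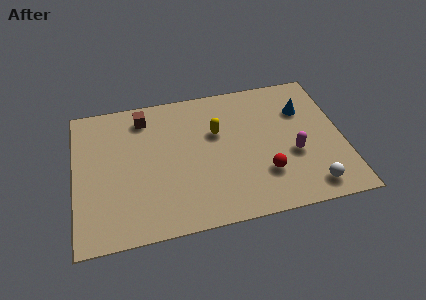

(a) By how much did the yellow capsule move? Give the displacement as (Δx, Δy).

(-1.0, 0.0)

The yellow capsule started near (7.2, 4.9) and ended near (6.2, 4.9).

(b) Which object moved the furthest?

the magenta capsule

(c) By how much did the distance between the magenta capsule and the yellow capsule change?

-0.7

The distance was about 4.4 in the first image and 3.7 in the second, so they moved 0.7 units closer together.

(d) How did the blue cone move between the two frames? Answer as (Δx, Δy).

(0.5, -1.2)

The blue cone started near (9.5, 6.6) and ended near (10.0, 5.4).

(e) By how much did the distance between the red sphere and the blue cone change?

-0.9

The distance was about 4.6 in the first image and 3.7 in the second, so they moved 0.9 units closer together.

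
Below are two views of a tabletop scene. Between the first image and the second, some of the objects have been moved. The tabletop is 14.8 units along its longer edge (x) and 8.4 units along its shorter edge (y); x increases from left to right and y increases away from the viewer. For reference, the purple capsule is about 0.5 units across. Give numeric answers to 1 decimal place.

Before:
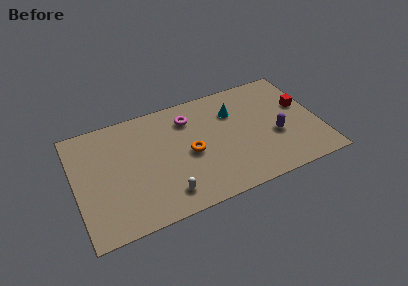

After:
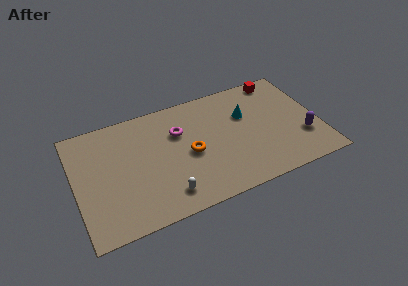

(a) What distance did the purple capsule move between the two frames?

1.7

The purple capsule was near (12.1, 3.3) before and (13.7, 2.6) after, so it travelled √(1.6² + 0.7²) ≈ 1.7 units.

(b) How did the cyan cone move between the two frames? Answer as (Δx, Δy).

(0.7, -0.5)

From the two frames, the cyan cone sits at roughly (9.8, 6.0) before and (10.5, 5.5) after.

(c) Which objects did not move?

the orange torus and the white capsule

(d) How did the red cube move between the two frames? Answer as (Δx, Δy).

(-1.1, 2.5)

The red cube was at about (13.9, 5.0) and moved to about (12.8, 7.5).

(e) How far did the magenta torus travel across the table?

1.1

The magenta torus was near (7.1, 6.5) before and (6.4, 5.7) after, so it travelled √(0.7² + 0.8²) ≈ 1.1 units.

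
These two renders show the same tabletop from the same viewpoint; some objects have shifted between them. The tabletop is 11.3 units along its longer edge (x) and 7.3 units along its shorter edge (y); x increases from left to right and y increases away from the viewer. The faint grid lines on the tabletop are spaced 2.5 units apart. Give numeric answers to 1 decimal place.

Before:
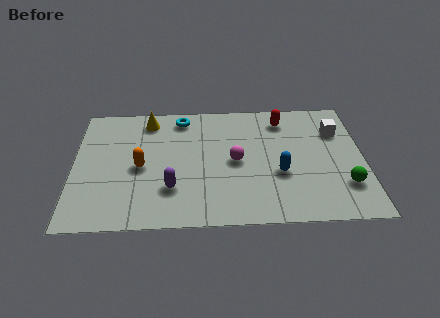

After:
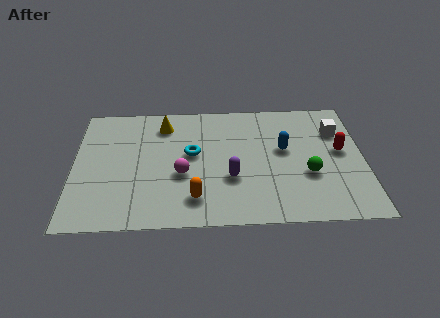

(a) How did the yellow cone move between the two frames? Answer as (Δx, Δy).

(0.6, -0.3)

The yellow cone was at about (2.9, 6.2) and moved to about (3.5, 5.9).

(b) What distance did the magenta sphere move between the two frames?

2.2

The magenta sphere was near (6.3, 3.6) before and (4.2, 2.9) after, so it travelled √(2.1² + 0.7²) ≈ 2.2 units.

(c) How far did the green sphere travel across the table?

1.6

The green sphere was near (10.5, 2.0) before and (9.1, 2.7) after, so it travelled √(1.4² + 0.7²) ≈ 1.6 units.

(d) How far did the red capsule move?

3.0

The red capsule was near (8.2, 6.0) before and (10.4, 4.0) after, so it travelled √(2.2² + 2.0²) ≈ 3.0 units.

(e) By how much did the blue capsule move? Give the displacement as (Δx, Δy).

(0.2, 1.4)

The blue capsule started near (8.0, 2.8) and ended near (8.2, 4.2).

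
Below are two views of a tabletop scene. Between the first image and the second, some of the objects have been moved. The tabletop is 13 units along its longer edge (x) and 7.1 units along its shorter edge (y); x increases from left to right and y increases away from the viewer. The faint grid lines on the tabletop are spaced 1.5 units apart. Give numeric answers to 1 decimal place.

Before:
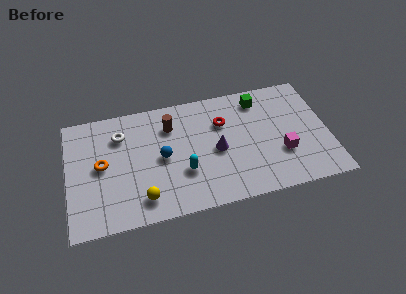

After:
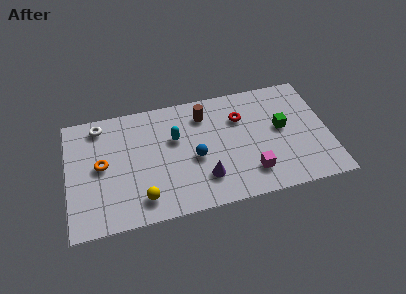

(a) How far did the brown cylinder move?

1.7

The brown cylinder moved from about (5.2, 5.3) to (6.9, 5.6), a distance of √(1.7² + 0.3²) ≈ 1.7.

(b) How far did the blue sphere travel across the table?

1.6

The blue sphere moved from about (4.7, 3.5) to (6.3, 3.1), a distance of √(1.6² + 0.4²) ≈ 1.6.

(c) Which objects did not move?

the orange torus and the yellow sphere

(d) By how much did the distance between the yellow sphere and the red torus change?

+0.8

The distance was about 5.5 in the first image and 6.3 in the second, so they moved 0.8 units further apart.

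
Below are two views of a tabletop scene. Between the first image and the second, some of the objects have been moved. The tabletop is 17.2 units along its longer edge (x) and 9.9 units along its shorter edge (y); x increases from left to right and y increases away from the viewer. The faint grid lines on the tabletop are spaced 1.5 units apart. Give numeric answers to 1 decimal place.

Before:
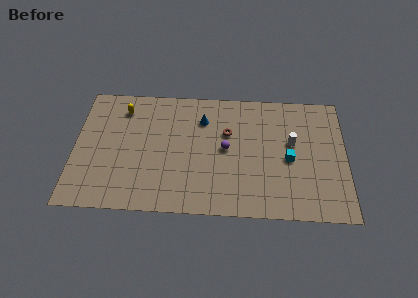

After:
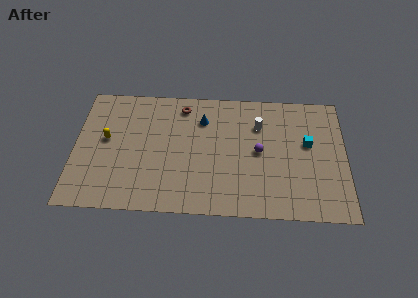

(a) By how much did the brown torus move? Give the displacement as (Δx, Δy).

(-2.9, 2.0)

The brown torus started near (9.7, 6.4) and ended near (6.8, 8.4).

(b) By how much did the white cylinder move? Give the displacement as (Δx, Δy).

(-2.1, 1.3)

The white cylinder was at about (13.8, 5.8) and moved to about (11.7, 7.1).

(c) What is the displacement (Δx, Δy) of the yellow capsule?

(-1.0, -2.5)

From the two frames, the yellow capsule sits at roughly (3.0, 8.0) before and (2.0, 5.5) after.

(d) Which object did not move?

the blue cone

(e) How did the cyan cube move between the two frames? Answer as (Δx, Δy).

(1.2, 1.3)

From the two frames, the cyan cube sits at roughly (13.6, 4.5) before and (14.8, 5.8) after.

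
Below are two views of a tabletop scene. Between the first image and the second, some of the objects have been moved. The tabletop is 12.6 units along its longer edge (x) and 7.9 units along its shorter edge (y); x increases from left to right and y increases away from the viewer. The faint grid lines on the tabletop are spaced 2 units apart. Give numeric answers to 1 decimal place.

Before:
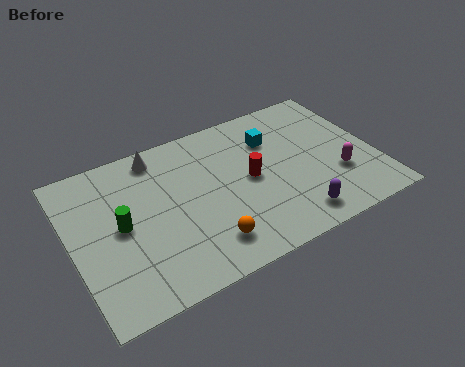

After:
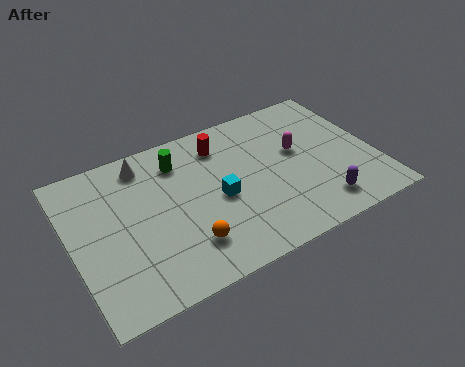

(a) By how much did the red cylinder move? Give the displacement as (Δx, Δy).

(-0.9, 2.3)

The red cylinder started near (7.4, 4.0) and ended near (6.5, 6.3).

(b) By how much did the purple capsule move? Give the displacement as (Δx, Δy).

(1.1, 0.2)

The purple capsule was at about (8.8, 1.2) and moved to about (9.9, 1.4).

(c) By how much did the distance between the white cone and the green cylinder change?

-2.0

The distance was about 3.5 in the first image and 1.5 in the second, so they moved 2.0 units closer together.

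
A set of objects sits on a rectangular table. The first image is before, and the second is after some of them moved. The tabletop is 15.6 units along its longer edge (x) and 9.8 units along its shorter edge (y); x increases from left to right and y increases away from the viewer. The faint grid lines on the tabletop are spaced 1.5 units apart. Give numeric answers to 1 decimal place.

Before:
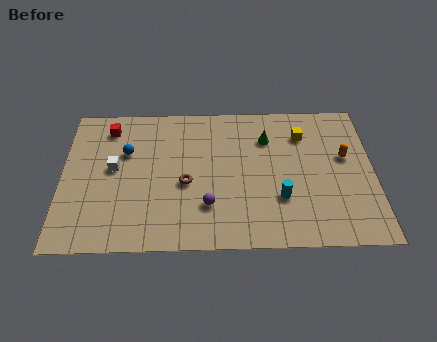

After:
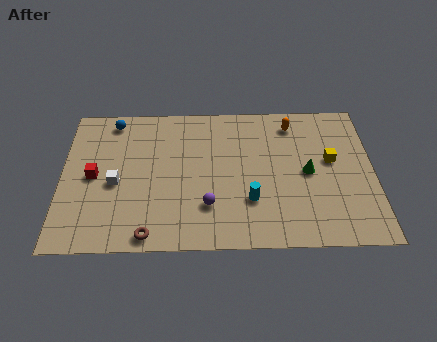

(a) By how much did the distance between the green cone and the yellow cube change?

-0.4

Before: roughly 1.8 units apart; after: 1.4. That's 0.4 units closer together.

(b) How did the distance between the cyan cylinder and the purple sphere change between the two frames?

-1.5

They were about 3.6 units apart before and 2.1 after — 1.5 units closer together.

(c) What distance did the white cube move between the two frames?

1.0

From (2.6, 5.3) to (2.7, 4.3), the white cube covered √(0.1² + 1.0²) ≈ 1.0 units.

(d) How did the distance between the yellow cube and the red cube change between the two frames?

+2.1

The distance was about 9.8 in the first image and 11.9 in the second, so they moved 2.1 units further apart.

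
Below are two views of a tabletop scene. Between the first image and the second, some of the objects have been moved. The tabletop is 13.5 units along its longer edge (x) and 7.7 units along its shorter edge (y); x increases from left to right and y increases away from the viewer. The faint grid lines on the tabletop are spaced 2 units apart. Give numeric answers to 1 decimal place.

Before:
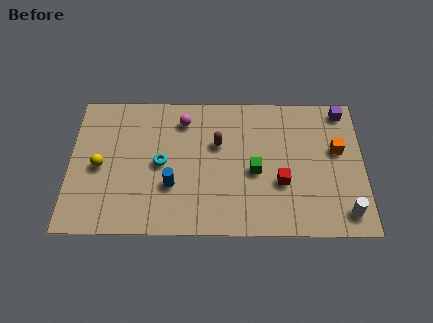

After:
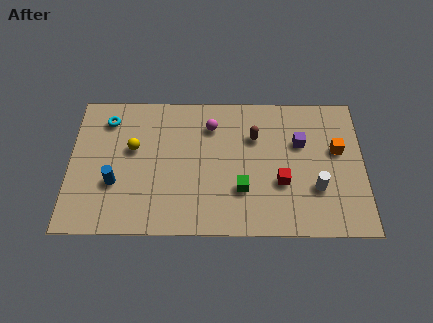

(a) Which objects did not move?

the orange cube and the red cube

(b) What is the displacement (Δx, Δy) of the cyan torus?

(-2.5, 2.4)

The cyan torus was at about (4.2, 3.8) and moved to about (1.7, 6.2).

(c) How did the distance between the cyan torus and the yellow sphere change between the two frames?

-0.8

They were about 2.8 units apart before and 2.0 after — 0.8 units closer together.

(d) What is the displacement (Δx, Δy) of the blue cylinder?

(-2.6, 0.1)

From the two frames, the blue cylinder sits at roughly (4.7, 2.6) before and (2.1, 2.7) after.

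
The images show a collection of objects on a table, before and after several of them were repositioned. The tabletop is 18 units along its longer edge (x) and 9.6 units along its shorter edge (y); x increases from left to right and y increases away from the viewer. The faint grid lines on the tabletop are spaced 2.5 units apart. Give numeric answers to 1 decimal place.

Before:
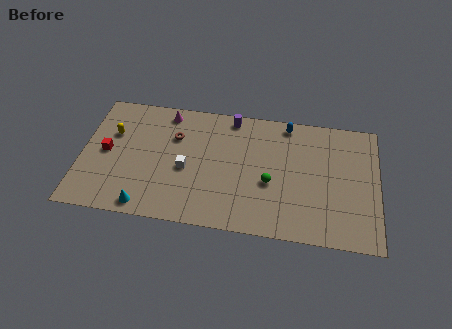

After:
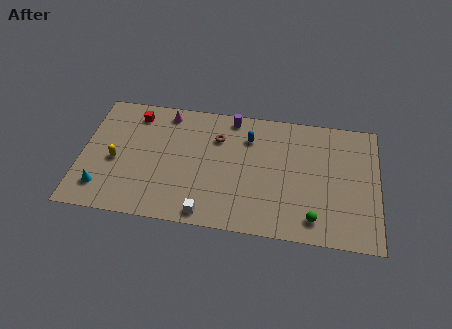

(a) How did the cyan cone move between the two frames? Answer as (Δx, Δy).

(-2.7, 1.0)

The cyan cone was at about (4.1, 1.0) and moved to about (1.4, 2.0).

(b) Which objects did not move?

the magenta cone and the purple cylinder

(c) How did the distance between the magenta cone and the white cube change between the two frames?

+3.5

The distance was about 4.4 in the first image and 7.9 in the second, so they moved 3.5 units further apart.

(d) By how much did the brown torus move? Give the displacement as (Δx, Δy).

(2.6, 0.3)

The brown torus started near (5.6, 6.6) and ended near (8.2, 6.9).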